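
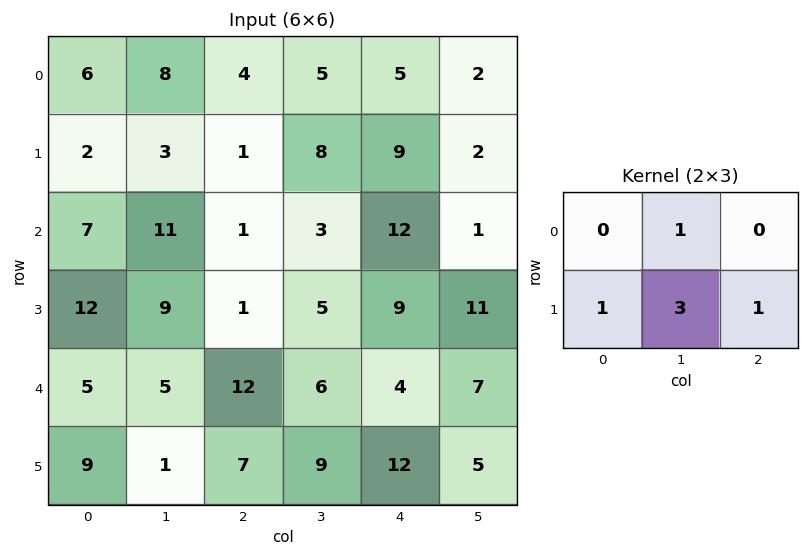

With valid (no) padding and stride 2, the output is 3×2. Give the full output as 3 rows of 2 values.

20 39
51 28
24 52

Output[0,0]: The receptive field on the input at this output position is [6 8 4 / 2 3 1]. Elementwise product with the kernel and sum: 8·1 + 2·1 + 3·3 + 1·1.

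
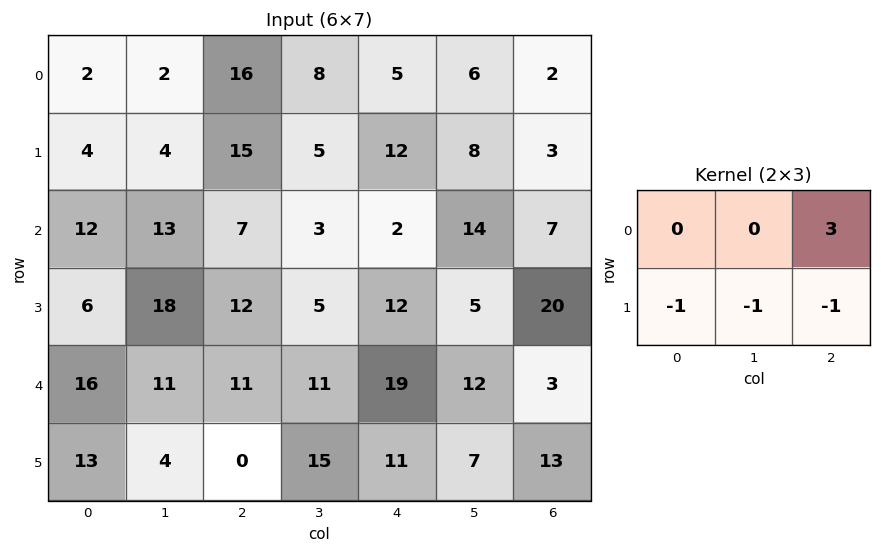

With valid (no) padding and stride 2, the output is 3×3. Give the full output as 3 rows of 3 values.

25 -17 -17
-15 -23 -16
16 31 -22

Output[0,0]: The receptive field on the input at this output position is [2 2 16 / 4 4 15]. Elementwise product with the kernel and sum: 16·3 + 4·-1 + 4·-1 + 15·-1.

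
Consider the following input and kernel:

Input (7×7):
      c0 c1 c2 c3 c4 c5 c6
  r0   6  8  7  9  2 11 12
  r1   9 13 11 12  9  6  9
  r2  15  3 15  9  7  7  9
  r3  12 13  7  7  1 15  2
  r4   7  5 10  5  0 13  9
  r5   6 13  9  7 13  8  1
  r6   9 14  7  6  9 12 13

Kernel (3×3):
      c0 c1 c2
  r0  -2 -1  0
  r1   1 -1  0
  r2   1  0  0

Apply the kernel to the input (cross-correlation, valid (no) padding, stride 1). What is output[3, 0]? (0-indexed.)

The receptive field on the input at this output position is [12 13 7 / 7 5 10 / 6 13 9]. Elementwise product with the kernel and sum: 12·-2 + 13·-1 + 7·1 + 5·-1 + 6·1.

-29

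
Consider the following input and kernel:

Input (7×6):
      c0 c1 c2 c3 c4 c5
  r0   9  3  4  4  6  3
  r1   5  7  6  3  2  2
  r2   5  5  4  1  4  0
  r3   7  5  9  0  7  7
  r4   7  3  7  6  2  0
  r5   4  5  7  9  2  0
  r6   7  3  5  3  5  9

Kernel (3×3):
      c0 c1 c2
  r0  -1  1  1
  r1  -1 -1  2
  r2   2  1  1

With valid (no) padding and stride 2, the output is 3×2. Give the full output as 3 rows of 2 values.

17 14
34 28
30 7

Output[0,0]: The receptive field on the input at this output position is [9 3 4 / 5 7 6 / 5 5 4]. Elementwise product with the kernel and sum: 9·-1 + 3·1 + 4·1 + 5·-1 + 7·-1 + 6·2 + 5·2 + 5·1 + 4·1.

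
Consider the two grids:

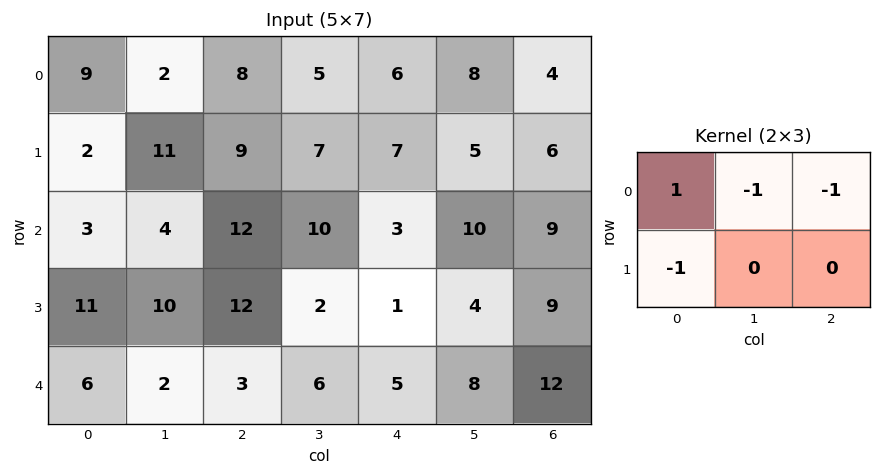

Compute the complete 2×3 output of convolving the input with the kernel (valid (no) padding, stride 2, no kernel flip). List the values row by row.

-3 -12 -13
-24 -13 -17

Output[0,0]: The receptive field on the input at this output position is [9 2 8 / 2 11 9]. Elementwise product with the kernel and sum: 9·1 + 2·-1 + 8·-1 + 2·-1.
Output[0,1]: The receptive field on the input at this output position is [8 5 6 / 9 7 7]. Elementwise product with the kernel and sum: 8·1 + 5·-1 + 6·-1 + 9·-1.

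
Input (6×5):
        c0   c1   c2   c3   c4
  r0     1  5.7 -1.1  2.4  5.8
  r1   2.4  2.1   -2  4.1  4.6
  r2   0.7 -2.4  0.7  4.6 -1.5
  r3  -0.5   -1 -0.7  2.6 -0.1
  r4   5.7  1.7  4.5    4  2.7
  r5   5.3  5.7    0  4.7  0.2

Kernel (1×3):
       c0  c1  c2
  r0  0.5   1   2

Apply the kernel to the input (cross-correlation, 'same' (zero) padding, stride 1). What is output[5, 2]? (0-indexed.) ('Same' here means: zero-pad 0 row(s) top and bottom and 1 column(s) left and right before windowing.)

12.25

The receptive field on the zero-padded input at this output position is [5.7 0 4.7]. Elementwise product with the kernel and sum: 5.7·0.5 + 0·1 + 4.7·2.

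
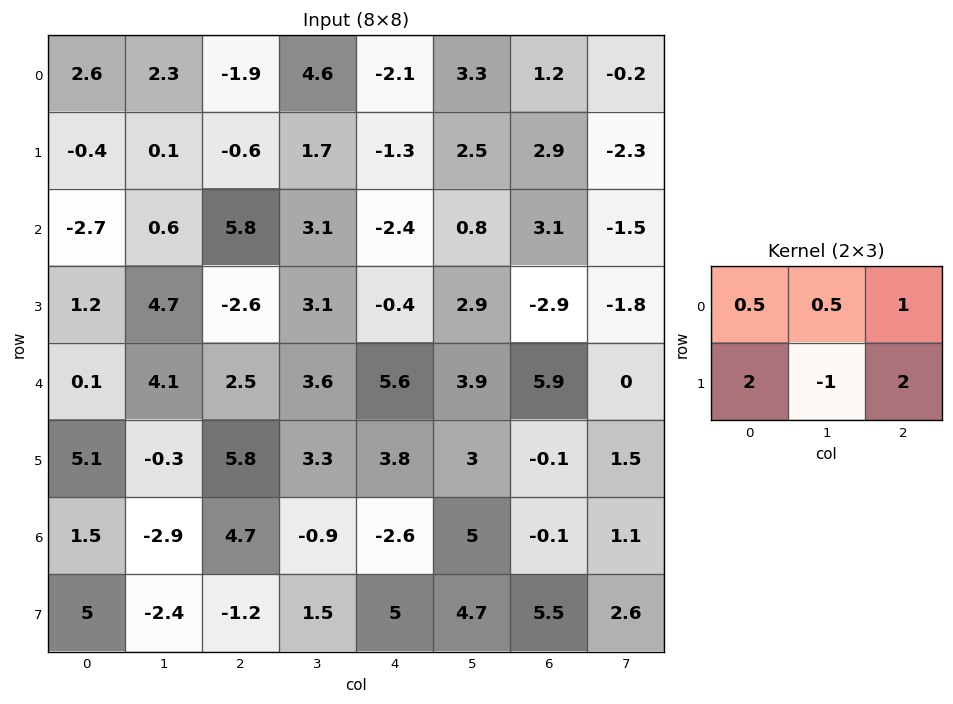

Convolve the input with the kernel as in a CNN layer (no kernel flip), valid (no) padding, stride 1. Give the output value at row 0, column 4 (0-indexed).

2.5

The receptive field on the input at this output position is [-2.1 3.3 1.2 / -1.3 2.5 2.9]. Elementwise product with the kernel and sum: -2.1·0.5 + 3.3·0.5 + 1.2·1 + -1.3·2 + 2.5·-1 + 2.9·2.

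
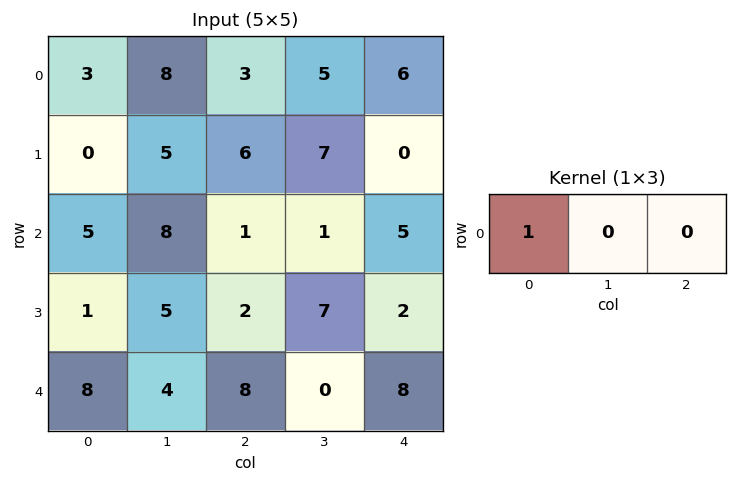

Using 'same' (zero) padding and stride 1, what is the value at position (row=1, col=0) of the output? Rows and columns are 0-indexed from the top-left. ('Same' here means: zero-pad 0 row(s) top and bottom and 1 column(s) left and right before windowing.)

The receptive field on the zero-padded input at this output position is [0 0 5]. Elementwise product with the kernel and sum: 0·1.

0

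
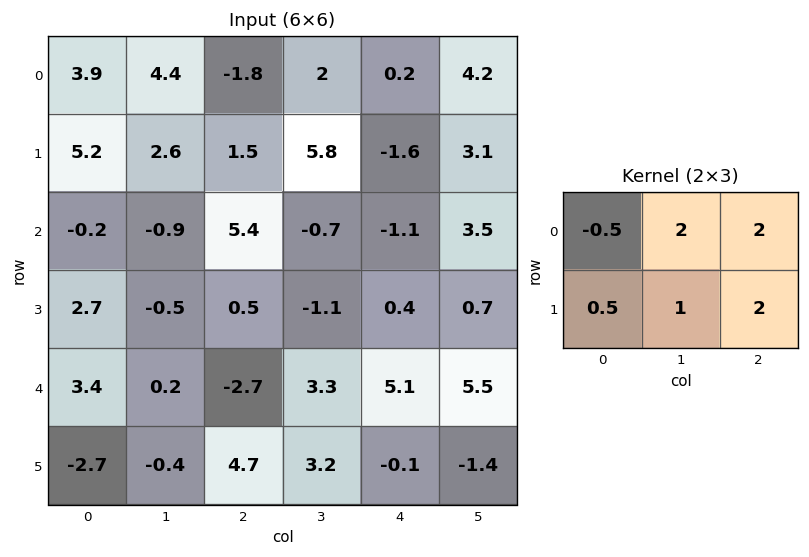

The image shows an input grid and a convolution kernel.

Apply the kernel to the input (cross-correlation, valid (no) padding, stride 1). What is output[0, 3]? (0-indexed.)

The receptive field on the input at this output position is [2 0.2 4.2 / 5.8 -1.6 3.1]. Elementwise product with the kernel and sum: 2·-0.5 + 0.2·2 + 4.2·2 + 5.8·0.5 + -1.6·1 + 3.1·2.

15.3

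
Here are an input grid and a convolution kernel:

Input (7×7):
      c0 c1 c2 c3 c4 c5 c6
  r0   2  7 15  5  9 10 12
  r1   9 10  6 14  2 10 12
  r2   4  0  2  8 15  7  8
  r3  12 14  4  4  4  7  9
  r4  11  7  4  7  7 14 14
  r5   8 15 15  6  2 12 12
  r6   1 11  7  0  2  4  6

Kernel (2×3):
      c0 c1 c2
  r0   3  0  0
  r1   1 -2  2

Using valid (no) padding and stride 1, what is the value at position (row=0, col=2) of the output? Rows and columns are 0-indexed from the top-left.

The receptive field on the input at this output position is [15 5 9 / 6 14 2]. Elementwise product with the kernel and sum: 15·3 + 6·1 + 14·-2 + 2·2.

27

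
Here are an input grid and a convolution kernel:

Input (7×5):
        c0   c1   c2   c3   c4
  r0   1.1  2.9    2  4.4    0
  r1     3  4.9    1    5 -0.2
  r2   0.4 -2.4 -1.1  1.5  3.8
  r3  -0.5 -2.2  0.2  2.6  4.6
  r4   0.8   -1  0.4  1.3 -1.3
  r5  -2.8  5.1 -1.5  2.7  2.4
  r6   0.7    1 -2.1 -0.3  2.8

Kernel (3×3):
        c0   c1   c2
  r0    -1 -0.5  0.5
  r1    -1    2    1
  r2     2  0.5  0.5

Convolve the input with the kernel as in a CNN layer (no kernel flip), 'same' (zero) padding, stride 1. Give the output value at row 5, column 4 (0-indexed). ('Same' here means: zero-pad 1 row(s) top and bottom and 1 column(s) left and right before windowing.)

The receptive field on the zero-padded input at this output position is [1.3 -1.3 0 / 2.7 2.4 0 / -0.3 2.8 0]. Elementwise product with the kernel and sum: 1.3·-1 + -1.3·-0.5 + 0·0.5 + 2.7·-1 + 2.4·2 + 0·1 + -0.3·2 + 2.8·0.5 + 0·0.5.

2.25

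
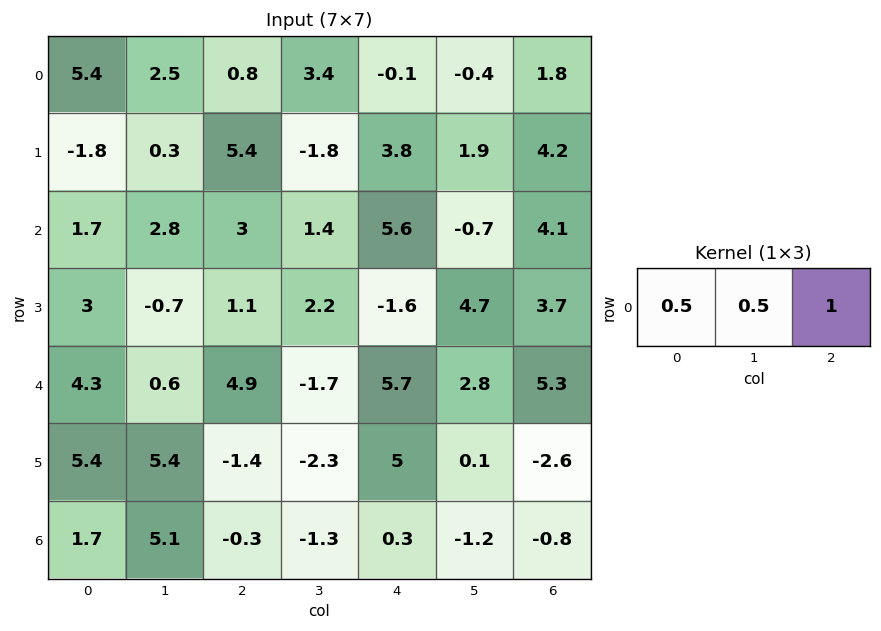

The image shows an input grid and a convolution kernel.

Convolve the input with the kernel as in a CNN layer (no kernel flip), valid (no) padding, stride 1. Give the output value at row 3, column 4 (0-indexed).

The receptive field on the input at this output position is [-1.6 4.7 3.7]. Elementwise product with the kernel and sum: -1.6·0.5 + 4.7·0.5 + 3.7·1.

5.25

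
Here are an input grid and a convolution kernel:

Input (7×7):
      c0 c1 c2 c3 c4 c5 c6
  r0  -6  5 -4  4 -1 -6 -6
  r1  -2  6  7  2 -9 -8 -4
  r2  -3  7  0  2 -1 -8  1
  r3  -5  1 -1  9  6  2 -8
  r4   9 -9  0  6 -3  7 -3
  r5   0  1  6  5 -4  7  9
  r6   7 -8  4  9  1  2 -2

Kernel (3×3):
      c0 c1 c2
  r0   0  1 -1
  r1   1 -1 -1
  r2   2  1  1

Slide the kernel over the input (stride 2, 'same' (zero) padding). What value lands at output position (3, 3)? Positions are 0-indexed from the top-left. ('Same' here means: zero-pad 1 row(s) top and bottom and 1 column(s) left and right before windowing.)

13

The receptive field on the zero-padded input at this output position is [7 9 0 / 2 -2 0 / 0 0 0]. Elementwise product with the kernel and sum: 9·1 + 0·-1 + 2·1 + -2·-1 + 0·-1 + 0·2 + 0·1 + 0·1.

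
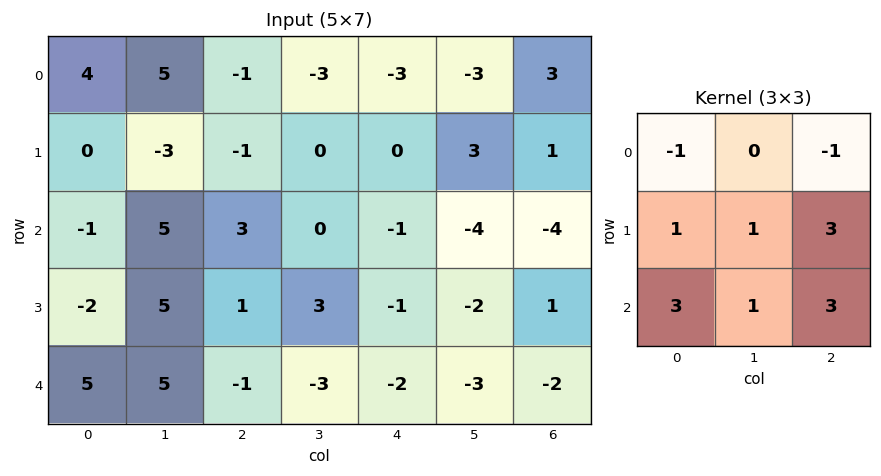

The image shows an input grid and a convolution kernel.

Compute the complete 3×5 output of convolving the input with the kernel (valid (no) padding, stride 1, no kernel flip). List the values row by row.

Output[0,0]: The receptive field on the input at this output position is [4 5 -1 / 0 -3 -1 / -1 5 3]. Elementwise product with the kernel and sum: 4·-1 + -1·-1 + 0·1 + -3·1 + -1·3 + -1·3 + 5·1 + 3·3.
Output[0,1]: The receptive field on the input at this output position is [5 -1 -3 / -3 -1 0 / 5 3 0]. Elementwise product with the kernel and sum: 5·-1 + -3·-1 + -3·1 + -1·1 + 0·3 + 5·3 + 3·1 + 0·3.

2 12 9 2 -13
16 36 4 -14 -20
21 15 -13 -20 -10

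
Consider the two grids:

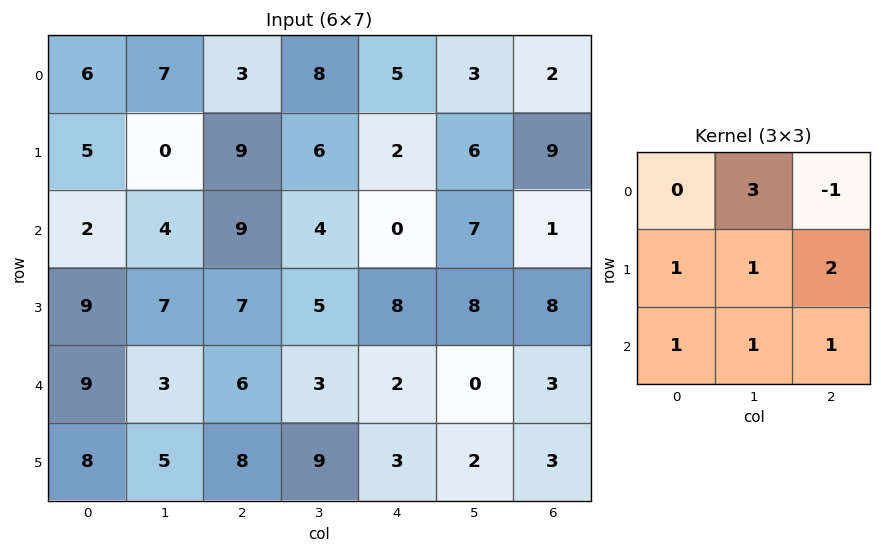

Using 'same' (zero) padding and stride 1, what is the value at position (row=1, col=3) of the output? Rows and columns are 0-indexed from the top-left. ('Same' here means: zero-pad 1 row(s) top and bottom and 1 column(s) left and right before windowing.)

51

The receptive field on the zero-padded input at this output position is [3 8 5 / 9 6 2 / 9 4 0]. Elementwise product with the kernel and sum: 8·3 + 5·-1 + 9·1 + 6·1 + 2·2 + 9·1 + 4·1 + 0·1.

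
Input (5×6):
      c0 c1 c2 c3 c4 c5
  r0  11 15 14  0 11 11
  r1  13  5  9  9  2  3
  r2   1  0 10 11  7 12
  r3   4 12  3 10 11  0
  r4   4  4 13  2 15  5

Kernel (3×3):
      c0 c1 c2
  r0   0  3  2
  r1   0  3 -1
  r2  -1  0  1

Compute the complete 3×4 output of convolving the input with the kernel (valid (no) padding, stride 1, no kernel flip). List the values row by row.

88 71 44 59
22 62 65 11
62 49 68 81

Output[0,0]: The receptive field on the input at this output position is [11 15 14 / 13 5 9 / 1 0 10]. Elementwise product with the kernel and sum: 15·3 + 14·2 + 5·3 + 9·-1 + 1·-1 + 10·1.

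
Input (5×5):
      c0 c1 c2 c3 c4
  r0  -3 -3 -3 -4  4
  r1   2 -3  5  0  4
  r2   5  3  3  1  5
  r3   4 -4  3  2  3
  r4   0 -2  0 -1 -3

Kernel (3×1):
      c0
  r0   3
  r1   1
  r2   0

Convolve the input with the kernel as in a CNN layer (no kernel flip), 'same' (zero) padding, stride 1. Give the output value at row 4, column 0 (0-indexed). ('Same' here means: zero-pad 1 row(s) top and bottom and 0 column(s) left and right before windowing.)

The receptive field on the zero-padded input at this output position is [4 / 0 / 0]. Elementwise product with the kernel and sum: 4·3 + 0·1.

12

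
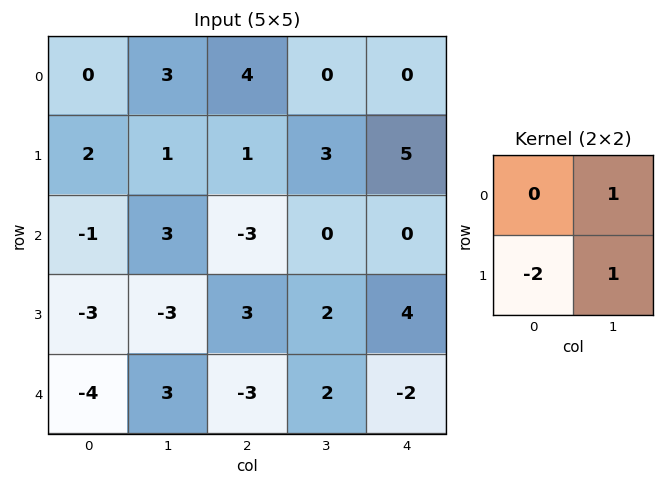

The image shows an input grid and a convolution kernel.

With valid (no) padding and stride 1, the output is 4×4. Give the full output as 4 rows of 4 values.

Output[0,0]: The receptive field on the input at this output position is [0 3 / 2 1]. Elementwise product with the kernel and sum: 3·1 + 2·-2 + 1·1.

0 3 1 -1
6 -8 9 5
6 6 -4 0
8 -6 10 -2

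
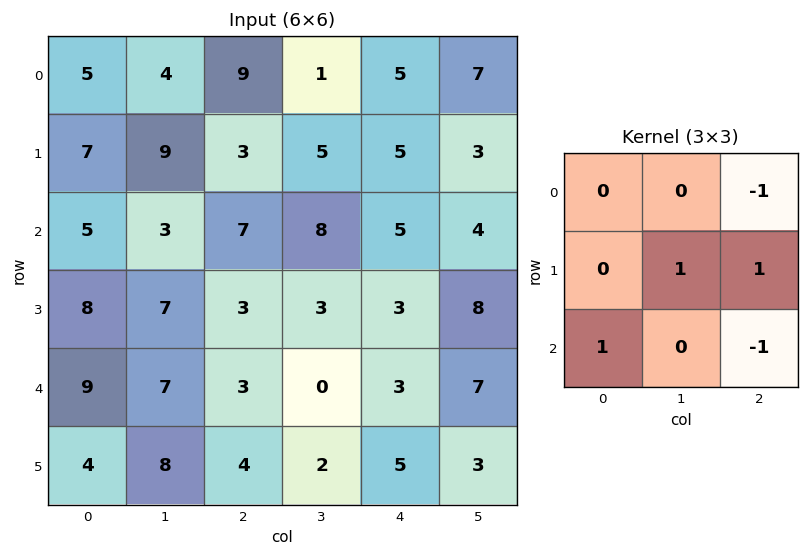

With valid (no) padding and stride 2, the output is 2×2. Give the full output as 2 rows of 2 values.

Output[0,0]: The receptive field on the input at this output position is [5 4 9 / 7 9 3 / 5 3 7]. Elementwise product with the kernel and sum: 9·-1 + 9·1 + 3·1 + 5·1 + 7·-1.

1 7
9 1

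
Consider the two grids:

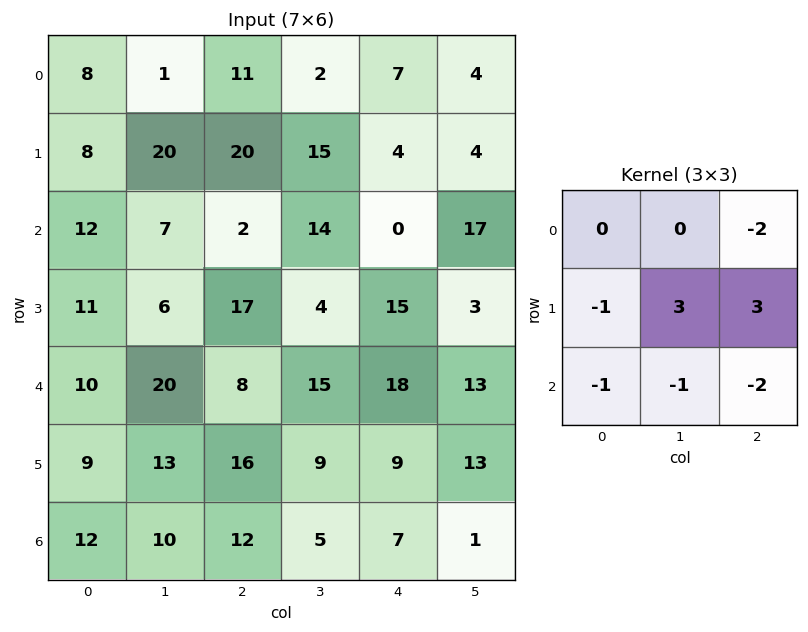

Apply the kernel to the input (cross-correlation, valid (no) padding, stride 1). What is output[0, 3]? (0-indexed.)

-47

The receptive field on the input at this output position is [2 7 4 / 15 4 4 / 14 0 17]. Elementwise product with the kernel and sum: 4·-2 + 15·-1 + 4·3 + 4·3 + 14·-1 + 0·-1 + 17·-2.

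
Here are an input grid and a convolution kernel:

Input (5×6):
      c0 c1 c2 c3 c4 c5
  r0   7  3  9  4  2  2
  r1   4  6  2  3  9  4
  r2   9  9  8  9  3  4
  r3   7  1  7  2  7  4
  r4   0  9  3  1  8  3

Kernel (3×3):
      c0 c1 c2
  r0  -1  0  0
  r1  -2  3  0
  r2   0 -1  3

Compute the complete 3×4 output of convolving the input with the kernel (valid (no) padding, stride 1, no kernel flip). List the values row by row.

Output[0,0]: The receptive field on the input at this output position is [7 3 9 / 4 6 2 / 9 9 8]. Elementwise product with the kernel and sum: 7·-1 + 4·-2 + 6·3 + 9·-1 + 8·3.

18 10 -4 26
25 -1 28 -7
-20 10 7 9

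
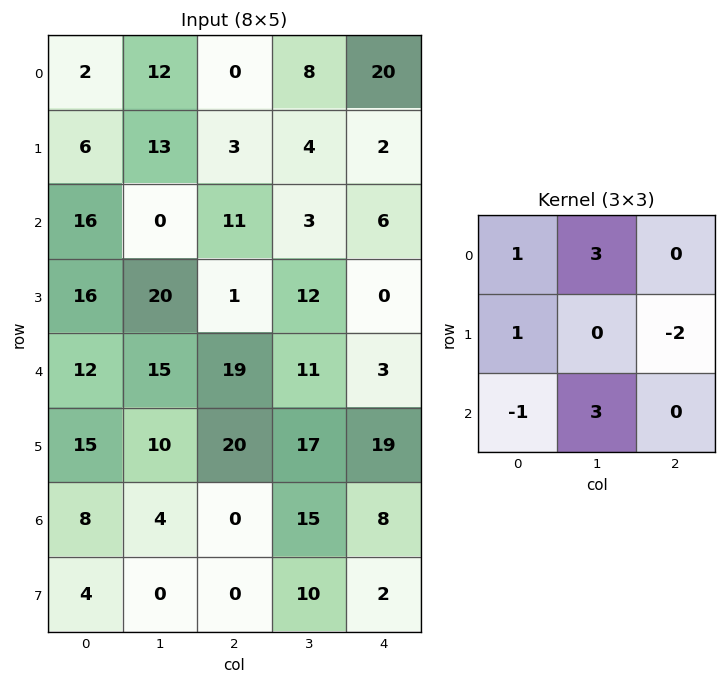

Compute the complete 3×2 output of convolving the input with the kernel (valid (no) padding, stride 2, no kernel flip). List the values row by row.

Output[0,0]: The receptive field on the input at this output position is [2 12 0 / 6 13 3 / 16 0 11]. Elementwise product with the kernel and sum: 2·1 + 12·3 + 6·1 + 3·-2 + 16·-1 + 0·3.

22 21
63 35
36 79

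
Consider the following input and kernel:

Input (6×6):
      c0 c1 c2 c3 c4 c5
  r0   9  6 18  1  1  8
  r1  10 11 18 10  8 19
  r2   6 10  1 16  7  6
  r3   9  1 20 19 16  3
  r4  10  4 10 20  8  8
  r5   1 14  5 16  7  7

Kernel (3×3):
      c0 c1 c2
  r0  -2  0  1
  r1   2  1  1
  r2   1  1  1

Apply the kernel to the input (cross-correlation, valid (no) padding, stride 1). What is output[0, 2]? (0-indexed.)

The receptive field on the input at this output position is [18 1 1 / 18 10 8 / 1 16 7]. Elementwise product with the kernel and sum: 18·-2 + 1·1 + 18·2 + 10·1 + 8·1 + 1·1 + 16·1 + 7·1.

43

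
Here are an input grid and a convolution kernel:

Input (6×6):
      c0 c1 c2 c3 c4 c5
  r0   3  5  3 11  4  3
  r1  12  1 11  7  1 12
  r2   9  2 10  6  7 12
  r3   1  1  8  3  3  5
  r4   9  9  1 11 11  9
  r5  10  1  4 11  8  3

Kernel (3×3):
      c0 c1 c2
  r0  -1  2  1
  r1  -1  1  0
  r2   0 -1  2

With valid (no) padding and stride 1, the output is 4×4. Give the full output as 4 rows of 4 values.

Output[0,0]: The receptive field on the input at this output position is [3 5 3 / 12 1 11 / 9 2 10]. Elementwise product with the kernel and sum: 3·-1 + 5·2 + 3·1 + 12·-1 + 1·1 + 2·-1 + 10·2.
Output[0,1]: The receptive field on the input at this output position is [5 3 11 / 1 11 7 / 2 10 6]. Elementwise product with the kernel and sum: 5·-1 + 3·2 + 11·1 + 1·-1 + 11·1 + 10·-1 + 6·2.

17 24 27 11
9 34 3 15
-2 52 15 27
16 28 16 6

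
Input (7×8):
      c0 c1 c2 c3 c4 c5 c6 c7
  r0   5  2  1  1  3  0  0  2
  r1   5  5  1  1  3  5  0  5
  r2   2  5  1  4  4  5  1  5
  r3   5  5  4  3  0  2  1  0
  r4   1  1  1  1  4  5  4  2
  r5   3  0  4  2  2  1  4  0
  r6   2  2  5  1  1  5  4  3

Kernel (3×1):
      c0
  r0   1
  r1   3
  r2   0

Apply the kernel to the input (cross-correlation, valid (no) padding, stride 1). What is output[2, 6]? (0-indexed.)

The receptive field on the input at this output position is [1 / 1 / 4]. Elementwise product with the kernel and sum: 1·1 + 1·3.

4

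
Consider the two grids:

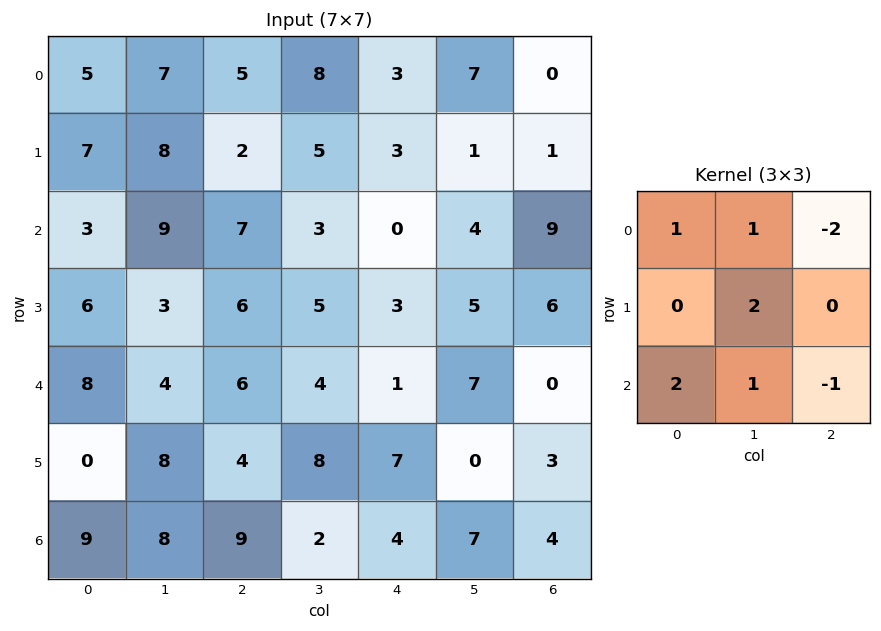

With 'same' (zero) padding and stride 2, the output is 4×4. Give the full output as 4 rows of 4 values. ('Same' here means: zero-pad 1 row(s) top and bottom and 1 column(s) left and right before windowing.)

9 23 18 3
0 21 14 36
8 23 23 14
2 14 23 11

Output[0,0]: The receptive field on the zero-padded input at this output position is [0 0 0 / 0 5 7 / 0 7 8]. Elementwise product with the kernel and sum: 0·1 + 0·1 + 0·-2 + 5·2 + 0·2 + 7·1 + 8·-1.
Output[0,1]: The receptive field on the zero-padded input at this output position is [0 0 0 / 7 5 8 / 8 2 5]. Elementwise product with the kernel and sum: 0·1 + 0·1 + 0·-2 + 5·2 + 8·2 + 2·1 + 5·-1.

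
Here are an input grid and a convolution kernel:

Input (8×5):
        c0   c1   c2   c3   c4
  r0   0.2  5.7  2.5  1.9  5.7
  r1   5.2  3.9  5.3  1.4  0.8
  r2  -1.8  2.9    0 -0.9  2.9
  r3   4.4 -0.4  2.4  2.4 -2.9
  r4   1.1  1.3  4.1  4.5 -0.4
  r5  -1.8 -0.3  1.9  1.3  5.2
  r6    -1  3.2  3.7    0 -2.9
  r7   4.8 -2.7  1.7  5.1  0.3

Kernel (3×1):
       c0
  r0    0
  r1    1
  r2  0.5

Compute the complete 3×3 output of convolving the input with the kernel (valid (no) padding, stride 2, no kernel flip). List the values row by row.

4.3 5.3 2.25
4.95 4.45 -3.1
-2.3 3.75 3.75

Output[0,0]: The receptive field on the input at this output position is [0.2 / 5.2 / -1.8]. Elementwise product with the kernel and sum: 5.2·1 + -1.8·0.5.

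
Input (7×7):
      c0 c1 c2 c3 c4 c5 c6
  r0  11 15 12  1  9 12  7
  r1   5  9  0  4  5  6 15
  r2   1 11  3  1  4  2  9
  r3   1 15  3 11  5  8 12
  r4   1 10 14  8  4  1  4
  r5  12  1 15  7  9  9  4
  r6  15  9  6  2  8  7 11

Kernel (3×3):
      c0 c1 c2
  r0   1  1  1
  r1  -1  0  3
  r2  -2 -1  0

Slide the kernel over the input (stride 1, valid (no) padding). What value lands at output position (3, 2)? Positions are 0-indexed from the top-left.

The receptive field on the input at this output position is [3 11 5 / 14 8 4 / 15 7 9]. Elementwise product with the kernel and sum: 3·1 + 11·1 + 5·1 + 14·-1 + 4·3 + 15·-2 + 7·-1.

-20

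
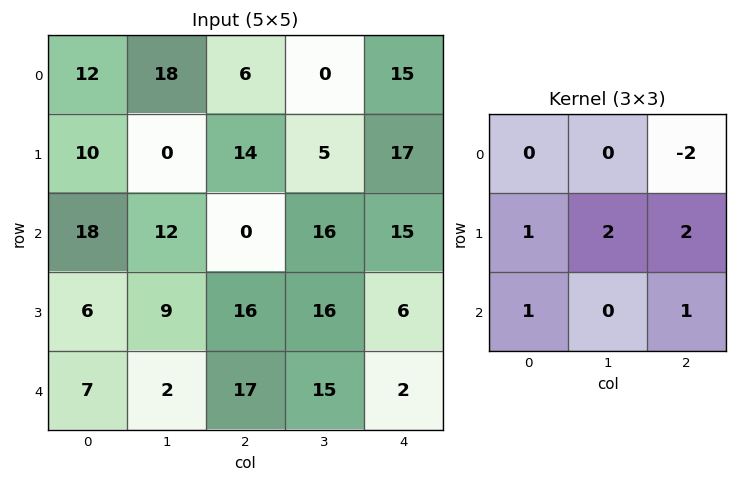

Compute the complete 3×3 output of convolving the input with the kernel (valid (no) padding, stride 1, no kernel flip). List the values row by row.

44 66 43
36 59 50
80 58 49

Output[0,0]: The receptive field on the input at this output position is [12 18 6 / 10 0 14 / 18 12 0]. Elementwise product with the kernel and sum: 6·-2 + 10·1 + 0·2 + 14·2 + 18·1 + 0·1.
Output[0,1]: The receptive field on the input at this output position is [18 6 0 / 0 14 5 / 12 0 16]. Elementwise product with the kernel and sum: 0·-2 + 0·1 + 14·2 + 5·2 + 12·1 + 16·1.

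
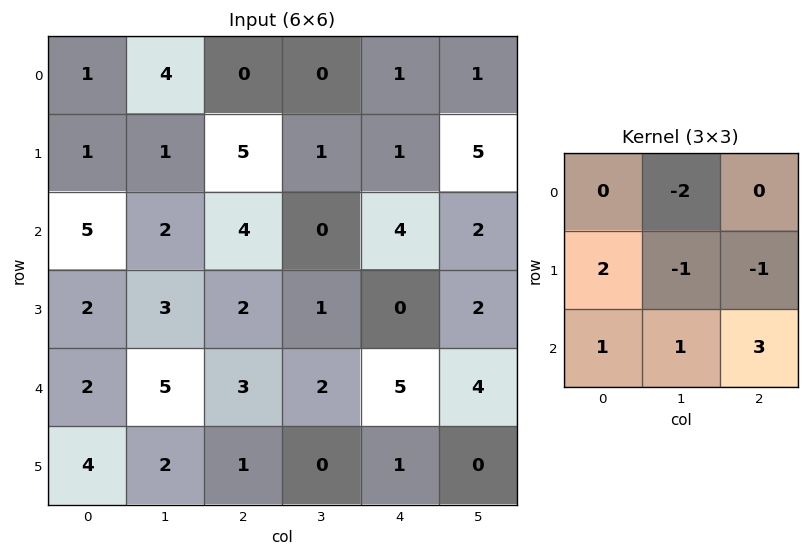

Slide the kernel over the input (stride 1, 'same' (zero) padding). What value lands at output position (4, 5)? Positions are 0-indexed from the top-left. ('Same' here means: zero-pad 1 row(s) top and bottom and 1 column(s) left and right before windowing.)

3

The receptive field on the zero-padded input at this output position is [0 2 0 / 5 4 0 / 1 0 0]. Elementwise product with the kernel and sum: 2·-2 + 5·2 + 4·-1 + 0·-1 + 1·1 + 0·1 + 0·3.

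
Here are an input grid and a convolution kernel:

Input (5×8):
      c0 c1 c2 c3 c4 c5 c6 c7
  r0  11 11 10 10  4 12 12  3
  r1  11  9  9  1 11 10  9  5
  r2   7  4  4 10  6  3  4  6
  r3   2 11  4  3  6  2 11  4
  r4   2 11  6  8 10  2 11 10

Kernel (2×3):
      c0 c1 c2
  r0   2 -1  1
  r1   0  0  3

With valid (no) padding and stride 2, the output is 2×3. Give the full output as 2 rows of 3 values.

48 47 35
26 22 46

Output[0,0]: The receptive field on the input at this output position is [11 11 10 / 11 9 9]. Elementwise product with the kernel and sum: 11·2 + 11·-1 + 10·1 + 9·3.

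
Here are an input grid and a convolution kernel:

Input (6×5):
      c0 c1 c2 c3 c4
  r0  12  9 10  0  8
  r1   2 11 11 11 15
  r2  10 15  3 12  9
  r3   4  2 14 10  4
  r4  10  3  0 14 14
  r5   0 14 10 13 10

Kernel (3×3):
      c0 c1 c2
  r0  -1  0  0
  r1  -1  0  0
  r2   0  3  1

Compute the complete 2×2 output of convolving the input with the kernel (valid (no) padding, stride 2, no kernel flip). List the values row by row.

34 24
-5 39

Output[0,0]: The receptive field on the input at this output position is [12 9 10 / 2 11 11 / 10 15 3]. Elementwise product with the kernel and sum: 12·-1 + 2·-1 + 15·3 + 3·1.
Output[0,1]: The receptive field on the input at this output position is [10 0 8 / 11 11 15 / 3 12 9]. Elementwise product with the kernel and sum: 10·-1 + 11·-1 + 12·3 + 9·1.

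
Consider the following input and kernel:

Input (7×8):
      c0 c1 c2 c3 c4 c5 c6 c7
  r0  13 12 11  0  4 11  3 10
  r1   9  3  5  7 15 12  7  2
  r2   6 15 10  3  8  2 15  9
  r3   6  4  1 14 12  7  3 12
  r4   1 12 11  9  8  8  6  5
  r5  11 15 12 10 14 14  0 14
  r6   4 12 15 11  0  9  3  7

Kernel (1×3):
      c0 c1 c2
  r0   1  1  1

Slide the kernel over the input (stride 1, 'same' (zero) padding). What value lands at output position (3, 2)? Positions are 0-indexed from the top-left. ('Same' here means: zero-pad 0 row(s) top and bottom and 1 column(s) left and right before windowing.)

The receptive field on the zero-padded input at this output position is [4 1 14]. Elementwise product with the kernel and sum: 4·1 + 1·1 + 14·1.

19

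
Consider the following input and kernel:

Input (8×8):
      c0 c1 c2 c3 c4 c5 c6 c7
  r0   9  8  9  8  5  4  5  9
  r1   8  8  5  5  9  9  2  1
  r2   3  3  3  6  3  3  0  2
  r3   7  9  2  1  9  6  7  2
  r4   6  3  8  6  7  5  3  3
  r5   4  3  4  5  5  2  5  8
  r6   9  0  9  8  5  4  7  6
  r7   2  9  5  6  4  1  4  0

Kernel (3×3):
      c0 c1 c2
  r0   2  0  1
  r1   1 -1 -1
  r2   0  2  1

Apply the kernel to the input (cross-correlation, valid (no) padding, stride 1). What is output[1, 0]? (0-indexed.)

38

The receptive field on the input at this output position is [8 8 5 / 3 3 3 / 7 9 2]. Elementwise product with the kernel and sum: 8·2 + 5·1 + 3·1 + 3·-1 + 3·-1 + 9·2 + 2·1.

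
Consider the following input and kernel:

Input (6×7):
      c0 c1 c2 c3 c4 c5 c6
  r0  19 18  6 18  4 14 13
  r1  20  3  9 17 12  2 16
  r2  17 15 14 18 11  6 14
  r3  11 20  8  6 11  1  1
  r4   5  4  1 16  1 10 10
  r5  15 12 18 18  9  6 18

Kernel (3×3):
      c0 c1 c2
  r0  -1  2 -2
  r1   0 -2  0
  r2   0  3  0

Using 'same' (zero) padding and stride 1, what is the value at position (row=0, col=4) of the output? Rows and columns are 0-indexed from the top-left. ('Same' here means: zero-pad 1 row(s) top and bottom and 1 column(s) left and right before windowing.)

The receptive field on the zero-padded input at this output position is [0 0 0 / 18 4 14 / 17 12 2]. Elementwise product with the kernel and sum: 0·-1 + 0·2 + 0·-2 + 4·-2 + 12·3.

28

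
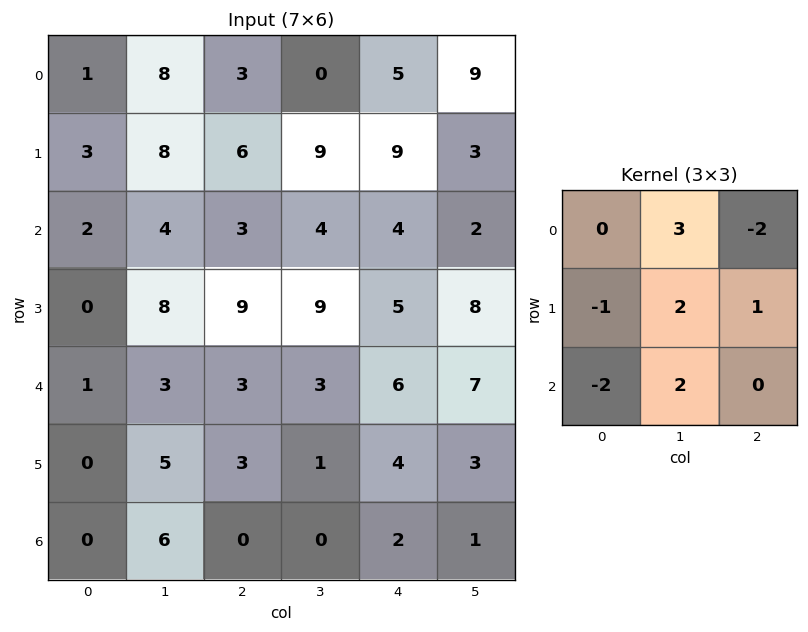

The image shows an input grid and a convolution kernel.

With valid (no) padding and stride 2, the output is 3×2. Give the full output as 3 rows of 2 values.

41 13
35 18
28 0

Output[0,0]: The receptive field on the input at this output position is [1 8 3 / 3 8 6 / 2 4 3]. Elementwise product with the kernel and sum: 8·3 + 3·-2 + 3·-1 + 8·2 + 6·1 + 2·-2 + 4·2.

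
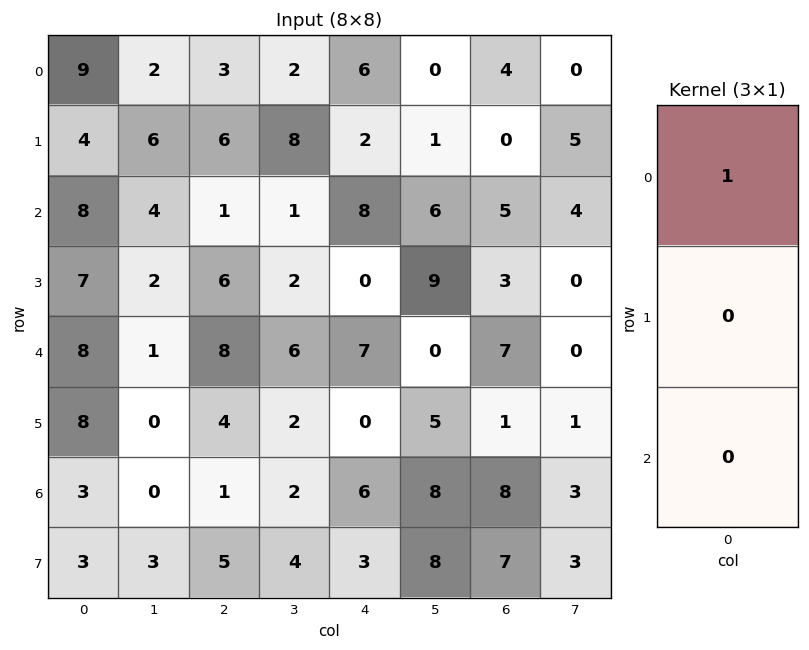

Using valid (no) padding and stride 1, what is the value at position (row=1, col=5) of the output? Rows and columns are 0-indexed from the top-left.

The receptive field on the input at this output position is [1 / 6 / 9]. Elementwise product with the kernel and sum: 1·1.

1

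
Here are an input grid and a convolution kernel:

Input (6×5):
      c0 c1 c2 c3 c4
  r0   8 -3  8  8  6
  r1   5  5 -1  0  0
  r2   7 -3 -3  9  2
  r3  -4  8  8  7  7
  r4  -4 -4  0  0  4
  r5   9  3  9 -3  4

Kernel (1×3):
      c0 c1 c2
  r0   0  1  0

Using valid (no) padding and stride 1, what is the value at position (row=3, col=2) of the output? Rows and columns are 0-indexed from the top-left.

7

The receptive field on the input at this output position is [8 7 7]. Elementwise product with the kernel and sum: 7·1.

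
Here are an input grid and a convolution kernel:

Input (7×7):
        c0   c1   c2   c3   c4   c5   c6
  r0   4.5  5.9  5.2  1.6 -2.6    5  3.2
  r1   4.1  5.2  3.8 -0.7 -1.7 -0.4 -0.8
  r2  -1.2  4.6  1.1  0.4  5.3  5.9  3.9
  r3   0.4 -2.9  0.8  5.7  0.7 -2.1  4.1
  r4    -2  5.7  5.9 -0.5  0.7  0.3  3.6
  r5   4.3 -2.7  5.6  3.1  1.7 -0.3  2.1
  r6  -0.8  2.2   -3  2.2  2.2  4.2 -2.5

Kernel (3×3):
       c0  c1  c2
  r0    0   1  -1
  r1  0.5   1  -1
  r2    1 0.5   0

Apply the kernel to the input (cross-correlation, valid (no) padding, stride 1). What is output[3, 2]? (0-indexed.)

13.9

The receptive field on the input at this output position is [0.8 5.7 0.7 / 5.9 -0.5 0.7 / 5.6 3.1 1.7]. Elementwise product with the kernel and sum: 5.7·1 + 0.7·-1 + 5.9·0.5 + -0.5·1 + 0.7·-1 + 5.6·1 + 3.1·0.5.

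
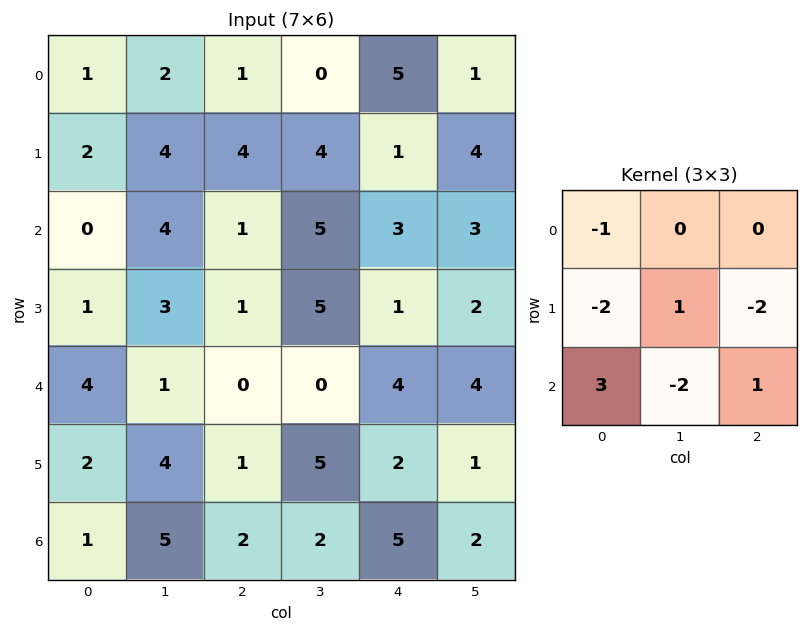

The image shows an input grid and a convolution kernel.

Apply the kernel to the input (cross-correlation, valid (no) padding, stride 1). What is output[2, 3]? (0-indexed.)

The receptive field on the input at this output position is [5 3 3 / 5 1 2 / 0 4 4]. Elementwise product with the kernel and sum: 5·-1 + 5·-2 + 1·1 + 2·-2 + 0·3 + 4·-2 + 4·1.

-22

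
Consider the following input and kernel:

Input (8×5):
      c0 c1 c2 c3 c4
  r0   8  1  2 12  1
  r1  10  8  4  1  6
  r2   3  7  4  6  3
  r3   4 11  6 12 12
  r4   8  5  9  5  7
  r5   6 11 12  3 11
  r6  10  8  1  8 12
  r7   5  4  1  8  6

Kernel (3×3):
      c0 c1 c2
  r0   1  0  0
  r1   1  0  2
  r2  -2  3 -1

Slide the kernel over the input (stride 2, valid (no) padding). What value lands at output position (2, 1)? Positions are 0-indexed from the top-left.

The receptive field on the input at this output position is [9 5 7 / 12 3 11 / 1 8 12]. Elementwise product with the kernel and sum: 9·1 + 12·1 + 11·2 + 1·-2 + 8·3 + 12·-1.

53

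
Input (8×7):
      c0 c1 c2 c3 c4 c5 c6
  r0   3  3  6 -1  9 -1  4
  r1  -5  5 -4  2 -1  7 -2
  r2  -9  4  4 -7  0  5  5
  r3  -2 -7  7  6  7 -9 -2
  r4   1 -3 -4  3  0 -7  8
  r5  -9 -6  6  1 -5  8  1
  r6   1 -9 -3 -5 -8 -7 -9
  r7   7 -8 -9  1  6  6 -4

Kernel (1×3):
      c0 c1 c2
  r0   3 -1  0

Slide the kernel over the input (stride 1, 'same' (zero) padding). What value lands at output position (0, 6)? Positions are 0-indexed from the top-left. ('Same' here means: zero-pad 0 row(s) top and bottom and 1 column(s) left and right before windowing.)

The receptive field on the zero-padded input at this output position is [-1 4 0]. Elementwise product with the kernel and sum: -1·3 + 4·-1.

-7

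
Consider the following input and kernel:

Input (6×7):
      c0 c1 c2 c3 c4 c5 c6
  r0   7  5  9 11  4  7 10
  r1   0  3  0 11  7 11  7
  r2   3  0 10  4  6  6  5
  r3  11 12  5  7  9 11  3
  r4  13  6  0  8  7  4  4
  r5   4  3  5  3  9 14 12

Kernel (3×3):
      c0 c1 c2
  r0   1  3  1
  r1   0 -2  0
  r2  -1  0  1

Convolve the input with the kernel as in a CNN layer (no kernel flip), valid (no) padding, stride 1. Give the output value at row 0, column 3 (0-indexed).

18

The receptive field on the input at this output position is [11 4 7 / 11 7 11 / 4 6 6]. Elementwise product with the kernel and sum: 11·1 + 4·3 + 7·1 + 7·-2 + 4·-1 + 6·1.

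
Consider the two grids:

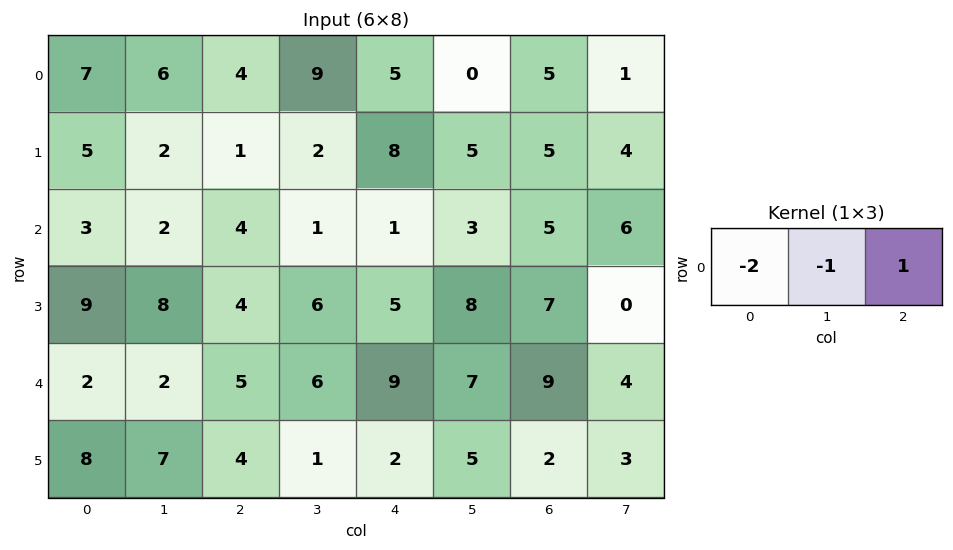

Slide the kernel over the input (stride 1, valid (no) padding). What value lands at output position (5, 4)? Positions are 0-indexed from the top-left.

The receptive field on the input at this output position is [2 5 2]. Elementwise product with the kernel and sum: 2·-2 + 5·-1 + 2·1.

-7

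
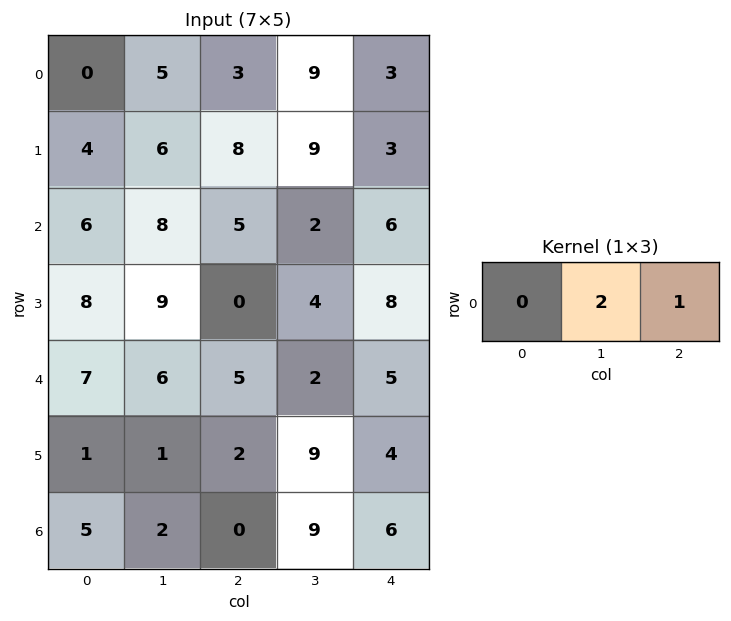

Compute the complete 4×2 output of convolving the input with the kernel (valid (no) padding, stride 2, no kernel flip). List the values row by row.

13 21
21 10
17 9
4 24

Output[0,0]: The receptive field on the input at this output position is [0 5 3]. Elementwise product with the kernel and sum: 5·2 + 3·1.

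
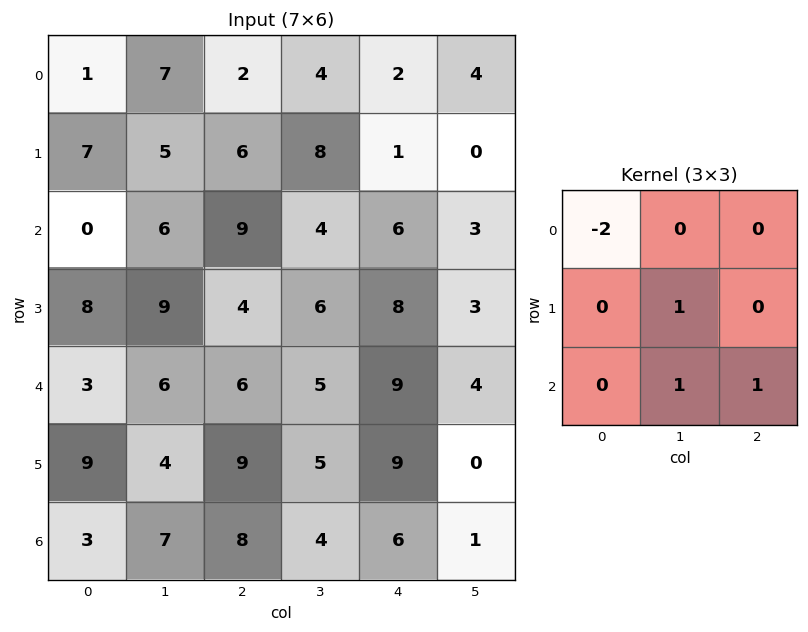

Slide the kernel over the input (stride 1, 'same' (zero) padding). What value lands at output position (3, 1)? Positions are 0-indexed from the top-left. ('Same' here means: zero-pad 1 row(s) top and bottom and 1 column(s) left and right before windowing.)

21

The receptive field on the zero-padded input at this output position is [0 6 9 / 8 9 4 / 3 6 6]. Elementwise product with the kernel and sum: 0·-2 + 9·1 + 6·1 + 6·1.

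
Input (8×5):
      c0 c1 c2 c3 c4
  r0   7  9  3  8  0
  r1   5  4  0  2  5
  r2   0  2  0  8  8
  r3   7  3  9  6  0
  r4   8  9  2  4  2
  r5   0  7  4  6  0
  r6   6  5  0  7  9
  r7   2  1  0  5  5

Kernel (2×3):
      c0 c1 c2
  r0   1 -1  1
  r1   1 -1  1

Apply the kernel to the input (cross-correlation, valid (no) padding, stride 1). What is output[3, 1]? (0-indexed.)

The receptive field on the input at this output position is [3 9 6 / 9 2 4]. Elementwise product with the kernel and sum: 3·1 + 9·-1 + 6·1 + 9·1 + 2·-1 + 4·1.

11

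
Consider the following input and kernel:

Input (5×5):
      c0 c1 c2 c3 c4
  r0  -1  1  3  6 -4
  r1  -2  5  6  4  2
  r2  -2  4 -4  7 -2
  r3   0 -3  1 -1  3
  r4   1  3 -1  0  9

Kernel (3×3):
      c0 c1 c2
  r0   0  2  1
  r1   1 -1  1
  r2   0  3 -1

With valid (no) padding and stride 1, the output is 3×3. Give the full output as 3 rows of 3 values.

20 -4 35
-4 35 -9
18 -9 8

Output[0,0]: The receptive field on the input at this output position is [-1 1 3 / -2 5 6 / -2 4 -4]. Elementwise product with the kernel and sum: 1·2 + 3·1 + -2·1 + 5·-1 + 6·1 + 4·3 + -4·-1.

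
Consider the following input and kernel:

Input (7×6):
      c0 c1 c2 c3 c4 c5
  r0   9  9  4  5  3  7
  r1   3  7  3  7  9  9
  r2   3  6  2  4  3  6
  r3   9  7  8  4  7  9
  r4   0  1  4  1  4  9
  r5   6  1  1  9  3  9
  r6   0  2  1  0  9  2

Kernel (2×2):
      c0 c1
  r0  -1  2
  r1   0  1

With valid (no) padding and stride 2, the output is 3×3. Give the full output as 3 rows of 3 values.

16 13 20
16 10 18
3 7 23

Output[0,0]: The receptive field on the input at this output position is [9 9 / 3 7]. Elementwise product with the kernel and sum: 9·-1 + 9·2 + 7·1.
Output[0,1]: The receptive field on the input at this output position is [4 5 / 3 7]. Elementwise product with the kernel and sum: 4·-1 + 5·2 + 7·1.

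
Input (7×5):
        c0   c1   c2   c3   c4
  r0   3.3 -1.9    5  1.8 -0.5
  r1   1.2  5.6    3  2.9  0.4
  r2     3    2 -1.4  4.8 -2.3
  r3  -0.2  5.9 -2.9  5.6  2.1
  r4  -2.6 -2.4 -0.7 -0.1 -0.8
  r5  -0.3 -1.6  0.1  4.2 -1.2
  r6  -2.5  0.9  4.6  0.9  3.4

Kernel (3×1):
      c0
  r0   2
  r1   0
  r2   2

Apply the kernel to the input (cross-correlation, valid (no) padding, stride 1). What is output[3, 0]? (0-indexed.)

-1

The receptive field on the input at this output position is [-0.2 / -2.6 / -0.3]. Elementwise product with the kernel and sum: -0.2·2 + -0.3·2.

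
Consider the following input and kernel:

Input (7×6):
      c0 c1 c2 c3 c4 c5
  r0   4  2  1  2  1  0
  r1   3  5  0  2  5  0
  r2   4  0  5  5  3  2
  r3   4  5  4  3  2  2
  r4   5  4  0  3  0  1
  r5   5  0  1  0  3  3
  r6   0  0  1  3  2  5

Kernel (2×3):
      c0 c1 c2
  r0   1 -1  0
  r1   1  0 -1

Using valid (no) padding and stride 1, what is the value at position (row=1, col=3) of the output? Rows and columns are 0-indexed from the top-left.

0

The receptive field on the input at this output position is [2 5 0 / 5 3 2]. Elementwise product with the kernel and sum: 2·1 + 5·-1 + 5·1 + 2·-1.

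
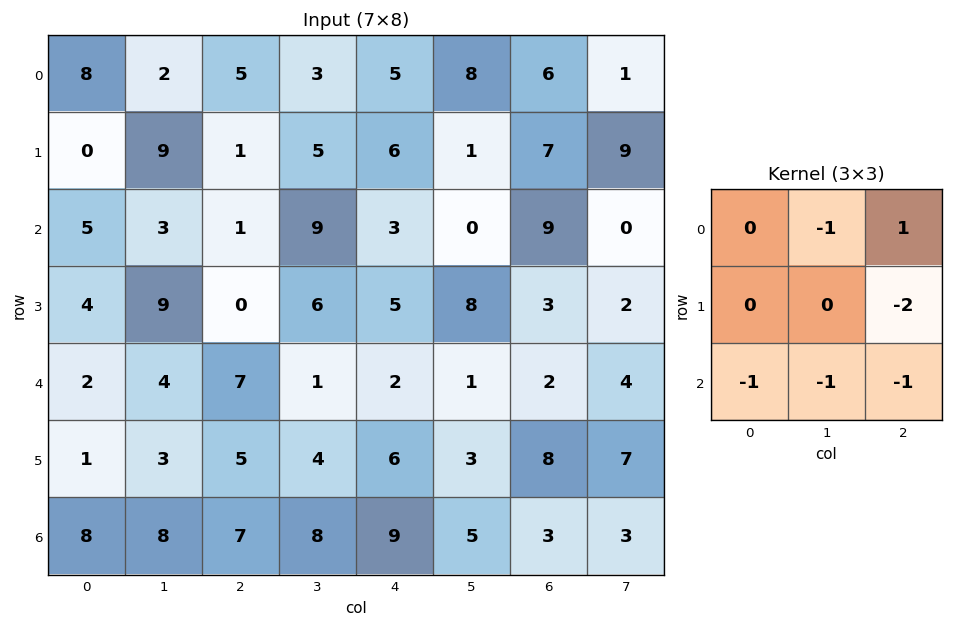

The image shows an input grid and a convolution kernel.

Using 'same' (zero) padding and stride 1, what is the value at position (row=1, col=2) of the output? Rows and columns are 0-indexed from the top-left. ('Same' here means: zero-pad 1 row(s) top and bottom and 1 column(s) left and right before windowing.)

The receptive field on the zero-padded input at this output position is [2 5 3 / 9 1 5 / 3 1 9]. Elementwise product with the kernel and sum: 5·-1 + 3·1 + 5·-2 + 3·-1 + 1·-1 + 9·-1.

-25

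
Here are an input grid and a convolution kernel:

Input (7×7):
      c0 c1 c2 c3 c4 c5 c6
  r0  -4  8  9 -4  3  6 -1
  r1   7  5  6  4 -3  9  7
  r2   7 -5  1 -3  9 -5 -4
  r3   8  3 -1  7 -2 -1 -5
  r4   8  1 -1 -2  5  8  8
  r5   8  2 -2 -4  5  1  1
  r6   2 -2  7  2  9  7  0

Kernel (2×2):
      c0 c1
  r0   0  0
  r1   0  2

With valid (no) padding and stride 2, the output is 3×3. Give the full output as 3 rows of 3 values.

10 8 18
6 14 -2
4 -8 2

Output[0,0]: The receptive field on the input at this output position is [-4 8 / 7 5]. Elementwise product with the kernel and sum: 5·2.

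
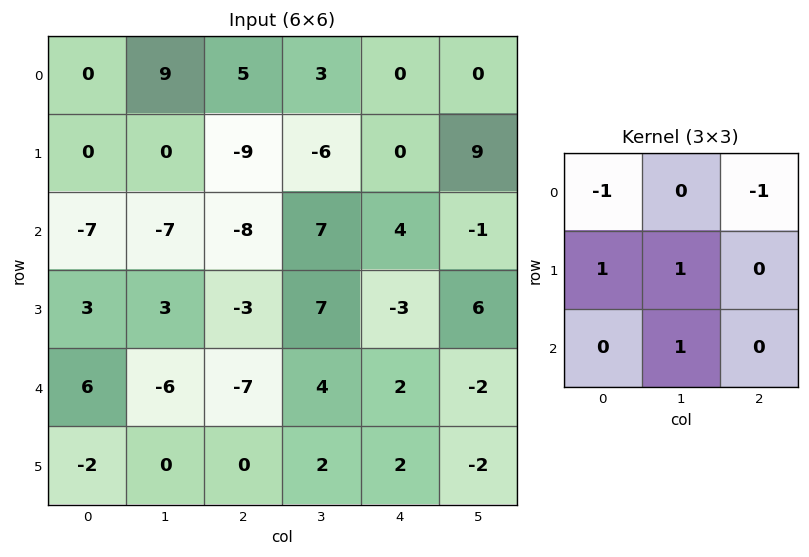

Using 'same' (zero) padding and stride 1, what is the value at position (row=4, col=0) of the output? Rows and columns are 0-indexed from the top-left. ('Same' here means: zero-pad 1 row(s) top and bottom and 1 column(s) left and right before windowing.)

The receptive field on the zero-padded input at this output position is [0 3 3 / 0 6 -6 / 0 -2 0]. Elementwise product with the kernel and sum: 0·-1 + 3·-1 + 0·1 + 6·1 + -2·1.

1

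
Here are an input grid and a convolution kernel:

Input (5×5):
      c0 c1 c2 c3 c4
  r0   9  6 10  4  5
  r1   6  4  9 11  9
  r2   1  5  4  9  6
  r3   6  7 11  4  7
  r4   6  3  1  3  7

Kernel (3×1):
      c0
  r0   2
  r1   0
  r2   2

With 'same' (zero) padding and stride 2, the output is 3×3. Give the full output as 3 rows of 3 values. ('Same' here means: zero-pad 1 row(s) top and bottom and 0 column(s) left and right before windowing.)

Output[0,0]: The receptive field on the zero-padded input at this output position is [0 / 9 / 6]. Elementwise product with the kernel and sum: 0·2 + 6·2.

12 18 18
24 40 32
12 22 14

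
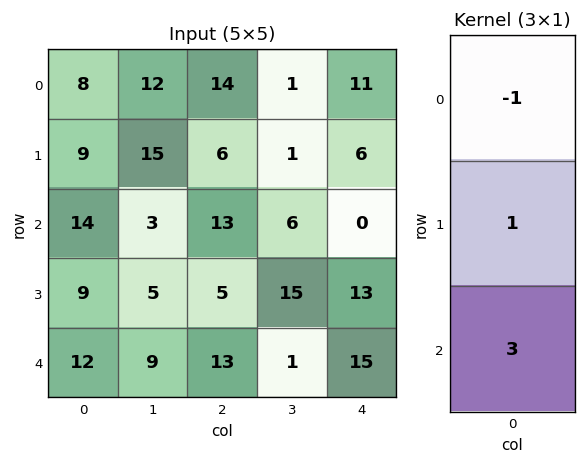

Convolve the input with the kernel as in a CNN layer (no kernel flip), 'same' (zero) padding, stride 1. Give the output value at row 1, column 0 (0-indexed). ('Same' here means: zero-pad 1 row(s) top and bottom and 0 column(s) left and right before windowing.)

The receptive field on the zero-padded input at this output position is [8 / 9 / 14]. Elementwise product with the kernel and sum: 8·-1 + 9·1 + 14·3.

43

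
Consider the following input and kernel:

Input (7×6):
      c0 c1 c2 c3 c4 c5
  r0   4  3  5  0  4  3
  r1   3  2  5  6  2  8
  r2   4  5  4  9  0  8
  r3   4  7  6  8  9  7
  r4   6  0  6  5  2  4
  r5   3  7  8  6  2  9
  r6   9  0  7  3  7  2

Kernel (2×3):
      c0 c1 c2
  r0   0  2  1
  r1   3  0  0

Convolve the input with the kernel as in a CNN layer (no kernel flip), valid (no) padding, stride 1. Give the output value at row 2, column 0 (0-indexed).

The receptive field on the input at this output position is [4 5 4 / 4 7 6]. Elementwise product with the kernel and sum: 5·2 + 4·1 + 4·3.

26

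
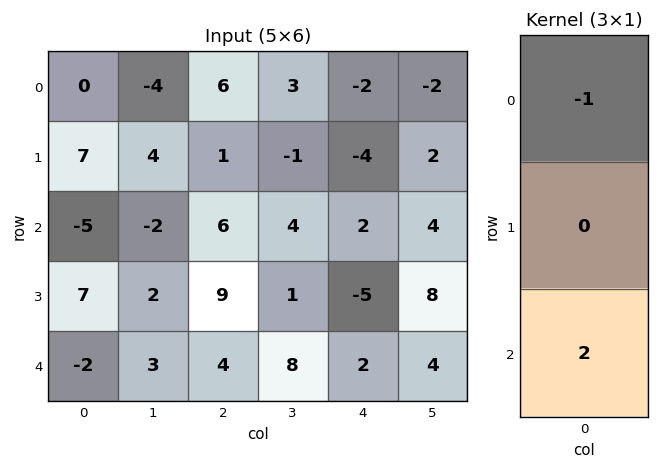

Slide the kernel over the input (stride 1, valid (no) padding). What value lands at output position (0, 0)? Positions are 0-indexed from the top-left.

The receptive field on the input at this output position is [0 / 7 / -5]. Elementwise product with the kernel and sum: 0·-1 + -5·2.

-10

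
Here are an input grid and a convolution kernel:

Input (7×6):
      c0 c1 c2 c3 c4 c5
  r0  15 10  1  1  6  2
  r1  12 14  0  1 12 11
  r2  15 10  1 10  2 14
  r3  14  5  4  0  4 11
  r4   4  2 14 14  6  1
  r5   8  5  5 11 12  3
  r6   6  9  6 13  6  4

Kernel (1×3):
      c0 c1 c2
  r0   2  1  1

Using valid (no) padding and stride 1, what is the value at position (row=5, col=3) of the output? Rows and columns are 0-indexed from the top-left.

The receptive field on the input at this output position is [11 12 3]. Elementwise product with the kernel and sum: 11·2 + 12·1 + 3·1.

37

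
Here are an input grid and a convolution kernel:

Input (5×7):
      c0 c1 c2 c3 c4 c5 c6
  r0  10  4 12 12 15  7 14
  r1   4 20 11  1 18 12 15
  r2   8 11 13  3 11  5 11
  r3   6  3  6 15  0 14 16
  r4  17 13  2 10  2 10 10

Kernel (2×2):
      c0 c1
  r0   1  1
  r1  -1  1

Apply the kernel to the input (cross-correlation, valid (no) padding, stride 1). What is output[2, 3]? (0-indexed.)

The receptive field on the input at this output position is [3 11 / 15 0]. Elementwise product with the kernel and sum: 3·1 + 11·1 + 15·-1 + 0·1.

-1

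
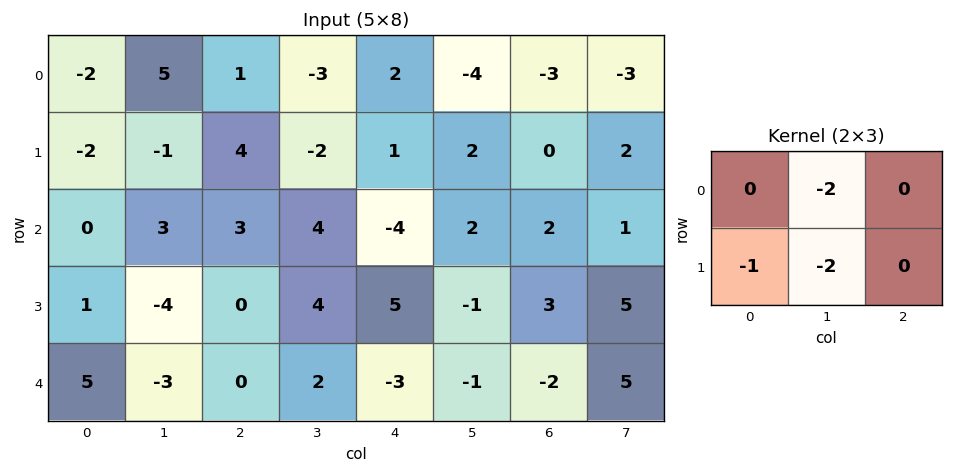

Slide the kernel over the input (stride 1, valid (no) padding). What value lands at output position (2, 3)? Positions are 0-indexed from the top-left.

-6

The receptive field on the input at this output position is [4 -4 2 / 4 5 -1]. Elementwise product with the kernel and sum: -4·-2 + 4·-1 + 5·-2.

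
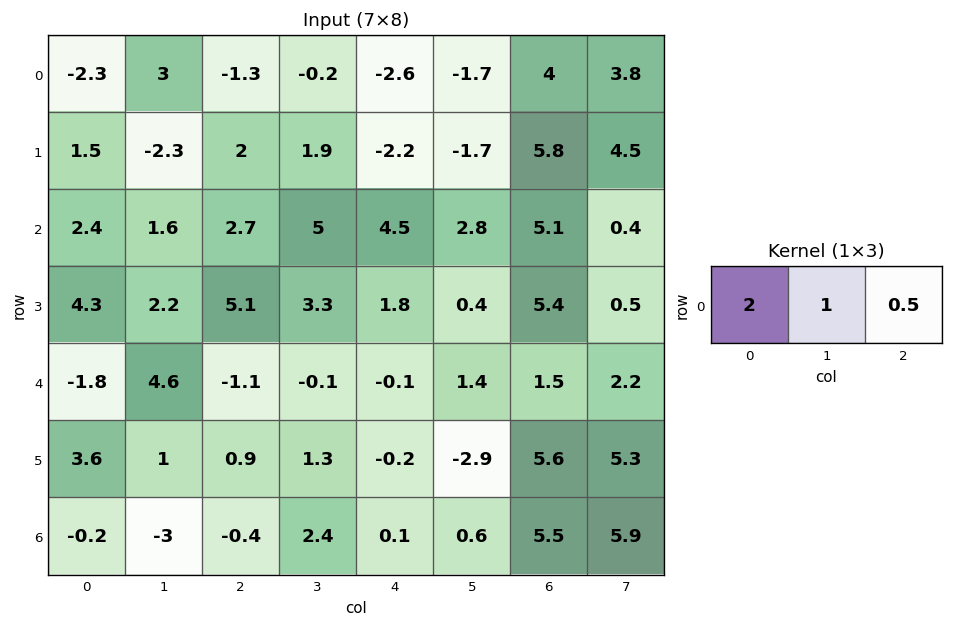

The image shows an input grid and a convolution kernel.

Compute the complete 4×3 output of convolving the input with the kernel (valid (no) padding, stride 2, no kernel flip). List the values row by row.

Output[0,0]: The receptive field on the input at this output position is [-2.3 3 -1.3]. Elementwise product with the kernel and sum: -2.3·2 + 3·1 + -1.3·0.5.
Output[0,1]: The receptive field on the input at this output position is [-1.3 -0.2 -2.6]. Elementwise product with the kernel and sum: -1.3·2 + -0.2·1 + -2.6·0.5.

-2.25 -4.1 -4.9
7.75 12.65 14.35
0.45 -2.35 1.95
-3.6 1.65 3.55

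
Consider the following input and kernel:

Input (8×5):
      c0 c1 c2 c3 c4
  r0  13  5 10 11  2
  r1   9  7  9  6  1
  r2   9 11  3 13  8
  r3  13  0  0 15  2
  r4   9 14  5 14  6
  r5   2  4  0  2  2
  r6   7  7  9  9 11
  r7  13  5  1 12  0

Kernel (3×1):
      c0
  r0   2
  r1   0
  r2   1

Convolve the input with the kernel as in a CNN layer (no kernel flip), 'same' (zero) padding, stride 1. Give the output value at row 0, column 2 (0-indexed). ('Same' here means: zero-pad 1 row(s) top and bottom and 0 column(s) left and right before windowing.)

9

The receptive field on the zero-padded input at this output position is [0 / 10 / 9]. Elementwise product with the kernel and sum: 0·2 + 9·1.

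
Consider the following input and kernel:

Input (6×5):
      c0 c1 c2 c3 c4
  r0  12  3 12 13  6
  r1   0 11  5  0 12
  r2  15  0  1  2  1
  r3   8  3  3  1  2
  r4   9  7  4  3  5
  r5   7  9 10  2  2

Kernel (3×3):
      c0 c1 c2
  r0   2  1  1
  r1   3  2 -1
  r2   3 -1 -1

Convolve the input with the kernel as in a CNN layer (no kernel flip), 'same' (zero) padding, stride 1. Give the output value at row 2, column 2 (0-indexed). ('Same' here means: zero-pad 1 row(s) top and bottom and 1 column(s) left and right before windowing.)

32

The receptive field on the zero-padded input at this output position is [11 5 0 / 0 1 2 / 3 3 1]. Elementwise product with the kernel and sum: 11·2 + 5·1 + 0·1 + 0·3 + 1·2 + 2·-1 + 3·3 + 3·-1 + 1·-1.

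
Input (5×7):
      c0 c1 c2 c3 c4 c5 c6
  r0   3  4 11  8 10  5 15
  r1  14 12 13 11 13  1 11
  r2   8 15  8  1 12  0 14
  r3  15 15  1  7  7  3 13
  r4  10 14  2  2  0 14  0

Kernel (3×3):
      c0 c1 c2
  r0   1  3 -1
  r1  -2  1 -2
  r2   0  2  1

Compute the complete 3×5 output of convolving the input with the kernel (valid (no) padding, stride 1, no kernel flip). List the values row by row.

Output[0,0]: The receptive field on the input at this output position is [3 4 11 / 14 12 13 / 8 15 8]. Elementwise product with the kernel and sum: 3·1 + 4·3 + 11·-1 + 14·-2 + 12·1 + 13·-2 + 15·2 + 8·1.
Output[0,1]: The receptive field on the input at this output position is [4 11 8 / 12 13 11 / 15 8 1]. Elementwise product with the kernel and sum: 4·1 + 11·3 + 8·-1 + 12·-2 + 13·1 + 11·-2 + 8·2 + 1·1.

0 13 -2 46 -23
51 25 15 76 -28
58 1 -6 38 -11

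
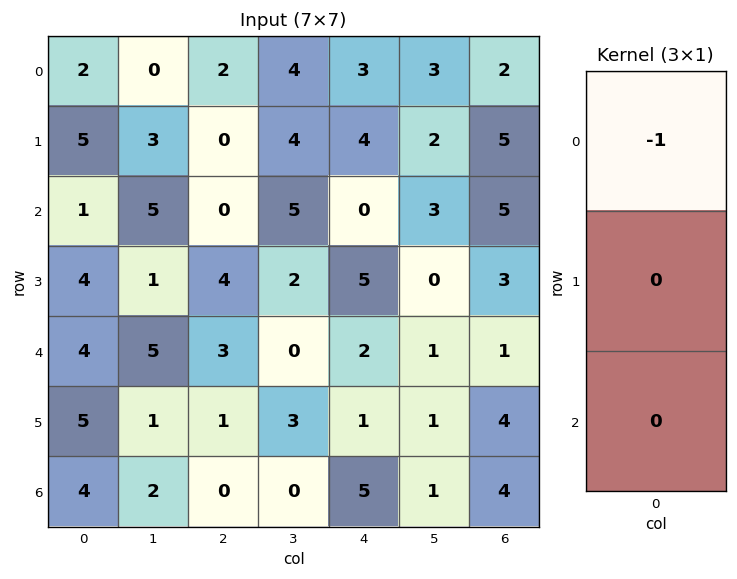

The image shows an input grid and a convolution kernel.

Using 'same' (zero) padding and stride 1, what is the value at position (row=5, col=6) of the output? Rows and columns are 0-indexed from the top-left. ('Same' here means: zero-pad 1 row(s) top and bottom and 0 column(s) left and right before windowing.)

-1

The receptive field on the zero-padded input at this output position is [1 / 4 / 4]. Elementwise product with the kernel and sum: 1·-1.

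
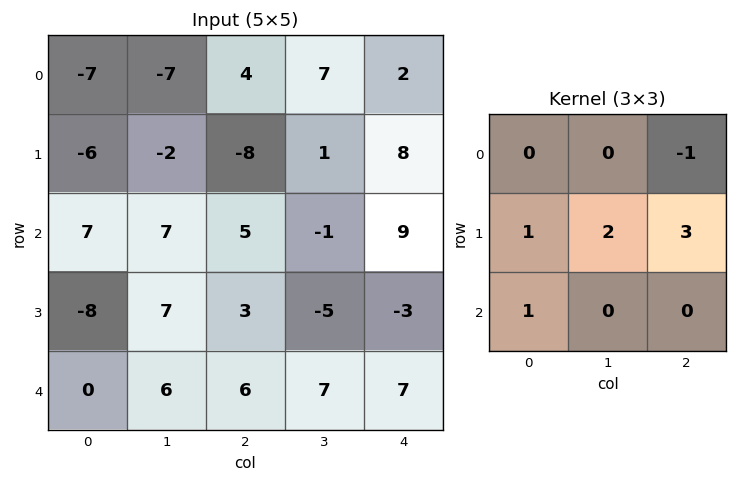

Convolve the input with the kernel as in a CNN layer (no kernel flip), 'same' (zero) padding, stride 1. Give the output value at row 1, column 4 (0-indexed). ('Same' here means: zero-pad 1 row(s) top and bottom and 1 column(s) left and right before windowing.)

The receptive field on the zero-padded input at this output position is [7 2 0 / 1 8 0 / -1 9 0]. Elementwise product with the kernel and sum: 0·-1 + 1·1 + 8·2 + 0·3 + -1·1.

16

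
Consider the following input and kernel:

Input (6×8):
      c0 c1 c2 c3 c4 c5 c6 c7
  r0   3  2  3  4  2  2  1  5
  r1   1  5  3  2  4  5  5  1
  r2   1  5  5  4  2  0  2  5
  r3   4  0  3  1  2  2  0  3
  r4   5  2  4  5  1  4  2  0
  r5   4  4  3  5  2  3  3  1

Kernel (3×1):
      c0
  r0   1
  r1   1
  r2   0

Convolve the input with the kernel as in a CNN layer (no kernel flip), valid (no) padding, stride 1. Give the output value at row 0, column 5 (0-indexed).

7

The receptive field on the input at this output position is [2 / 5 / 0]. Elementwise product with the kernel and sum: 2·1 + 5·1.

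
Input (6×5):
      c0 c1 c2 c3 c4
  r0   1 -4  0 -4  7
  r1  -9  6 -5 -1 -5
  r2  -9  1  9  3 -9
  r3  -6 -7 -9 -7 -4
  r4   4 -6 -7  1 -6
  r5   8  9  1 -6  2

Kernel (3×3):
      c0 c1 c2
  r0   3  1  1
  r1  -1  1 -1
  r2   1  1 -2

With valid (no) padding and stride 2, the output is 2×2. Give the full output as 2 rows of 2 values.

Output[0,0]: The receptive field on the input at this output position is [1 -4 0 / -9 6 -5 / -9 1 9]. Elementwise product with the kernel and sum: 1·3 + -4·1 + 0·1 + -9·-1 + 6·1 + -5·-1 + -9·1 + 1·1 + 9·-2.
Output[0,1]: The receptive field on the input at this output position is [0 -4 7 / -5 -1 -5 / 9 3 -9]. Elementwise product with the kernel and sum: 0·3 + -4·1 + 7·1 + -5·-1 + -1·1 + -5·-1 + 9·1 + 3·1 + -9·-2.

-7 42
3 33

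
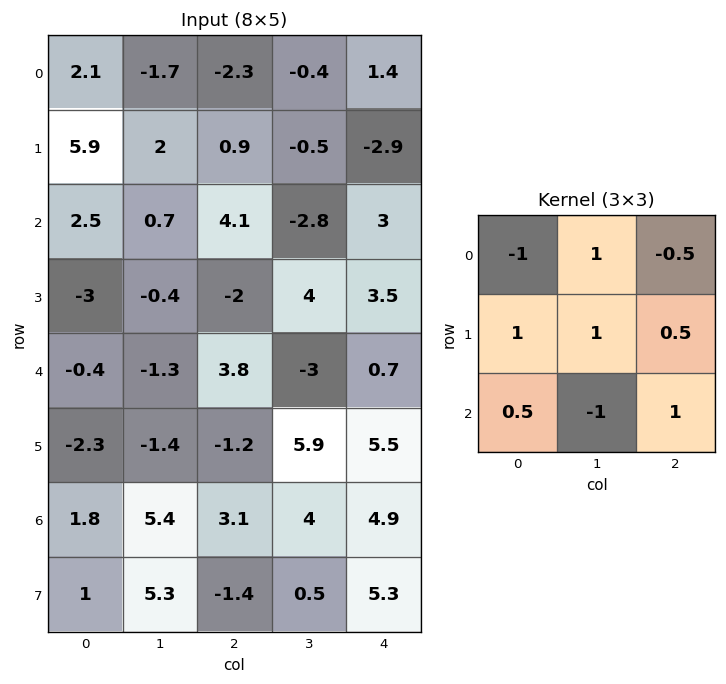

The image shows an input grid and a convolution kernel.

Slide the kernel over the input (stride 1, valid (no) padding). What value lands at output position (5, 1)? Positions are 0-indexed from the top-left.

12.3

The receptive field on the input at this output position is [-1.4 -1.2 5.9 / 5.4 3.1 4 / 5.3 -1.4 0.5]. Elementwise product with the kernel and sum: -1.4·-1 + -1.2·1 + 5.9·-0.5 + 5.4·1 + 3.1·1 + 4·0.5 + 5.3·0.5 + -1.4·-1 + 0.5·1.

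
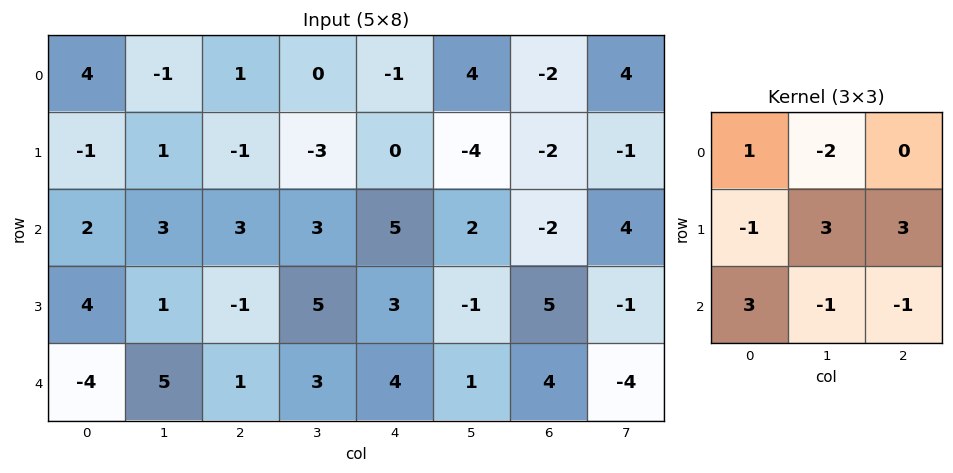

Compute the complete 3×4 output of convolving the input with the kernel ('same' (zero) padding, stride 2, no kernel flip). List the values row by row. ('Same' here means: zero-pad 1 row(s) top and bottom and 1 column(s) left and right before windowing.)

Output[0,0]: The receptive field on the zero-padded input at this output position is [0 0 0 / 0 4 -1 / 0 -1 1]. Elementwise product with the kernel and sum: 0·1 + 0·-2 + 0·-1 + 4·3 + -1·3 + 0·3 + -1·-1 + 1·-1.
Output[0,1]: The receptive field on the zero-padded input at this output position is [0 0 0 / -1 1 0 / 1 -1 -3]. Elementwise product with the kernel and sum: 0·1 + 0·-2 + -1·-1 + 1·3 + 0·3 + 1·3 + -1·-1 + -3·-1.

9 11 4 -7
12 17 28 -3
-5 10 11 -12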